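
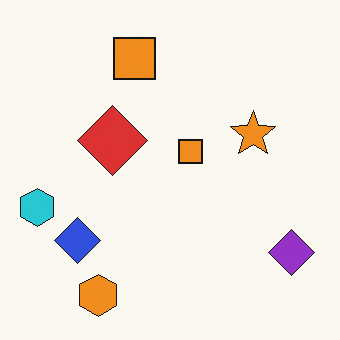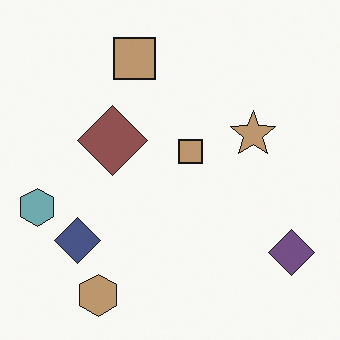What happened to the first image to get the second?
The transformation is: heavily desaturated.

All colors are more muted and greyish — a global saturation change.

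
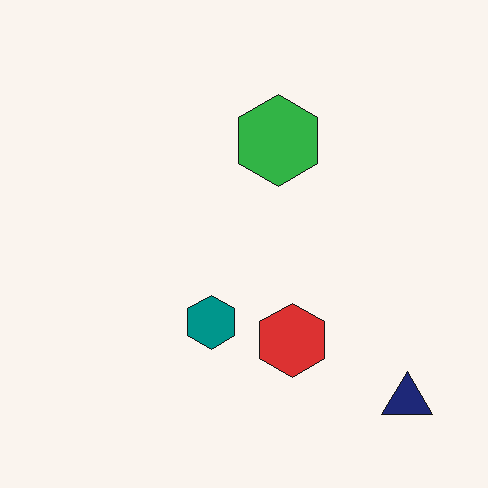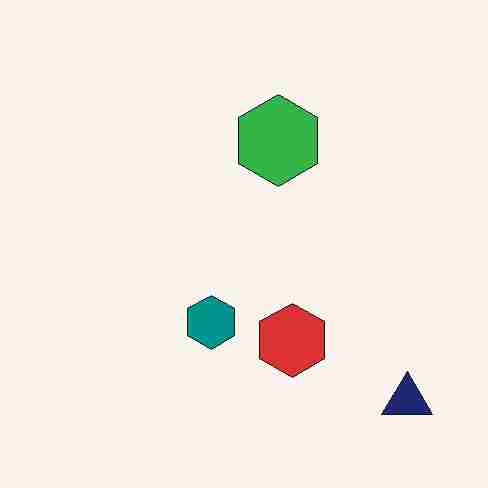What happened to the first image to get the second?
The transformation is: heavily JPEG-compressed with obvious blocking artifacts.

Blocky 8×8 compression artifacts appear around shape edges and the flat background shows ringing — characteristic JPEG degradation.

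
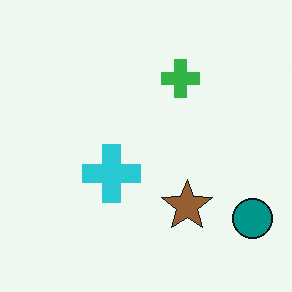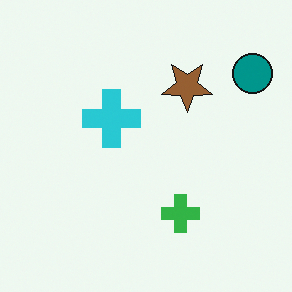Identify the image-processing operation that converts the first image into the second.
It was flipped vertically (top ↔ bottom).

The teal circle is in the bottom-right of the first image and the top-right of the second — shapes on opposite sides of the horizontal midline have swapped in a mirror flip.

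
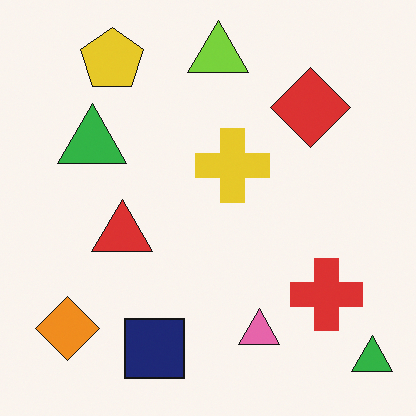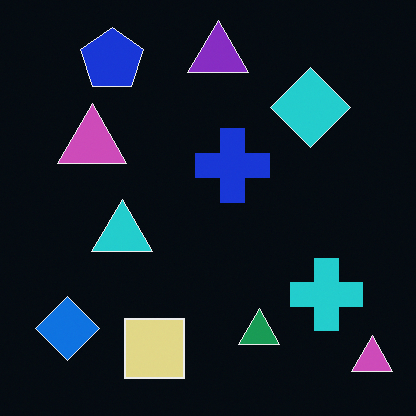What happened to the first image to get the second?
The transformation is: color-inverted (negative).

The light background has become dark and every shape's color is its complement — a photographic negative.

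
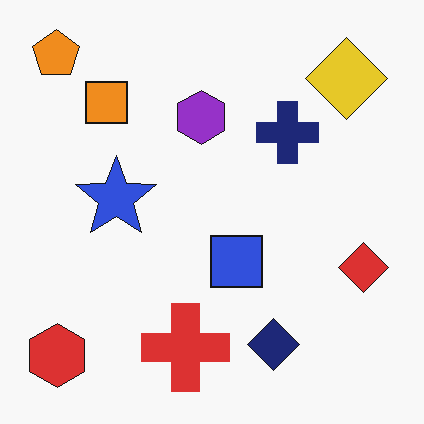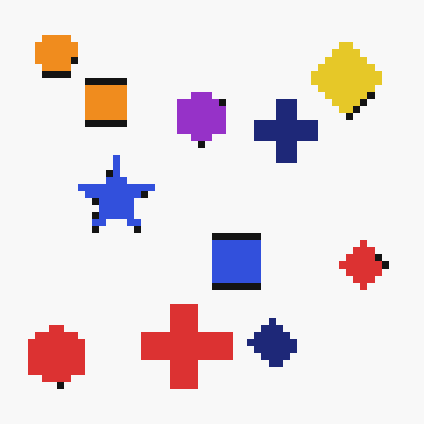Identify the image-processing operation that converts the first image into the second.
The transformation is: pixelated into visible square blocks.

Shapes are reduced to large square blocks; fine edges and outlines are lost — a downscale-then-upscale (mosaic) effect.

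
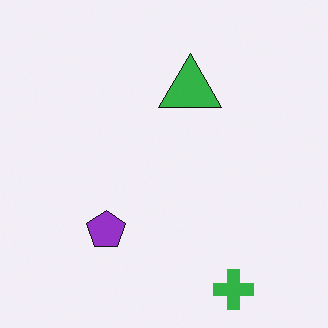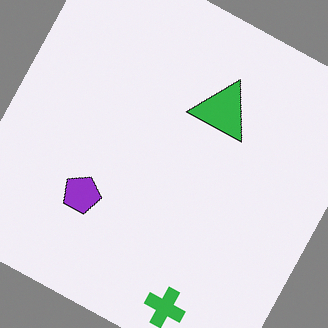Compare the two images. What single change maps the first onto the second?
It was rotated clockwise by a moderate amount.

Every shape is tilted by the same angle and the image corners show triangular fill wedges — a whole-image rotation by a non-right angle.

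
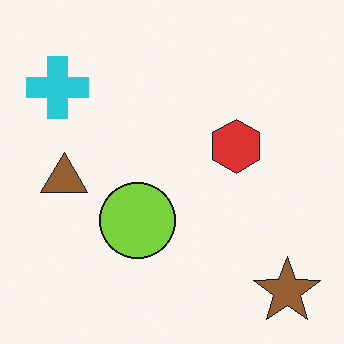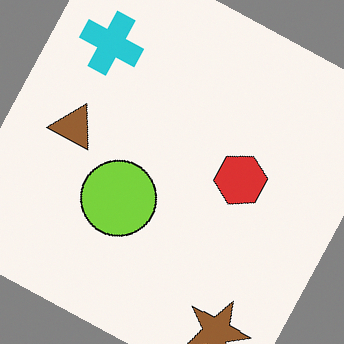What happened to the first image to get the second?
The image was rotated clockwise by a moderate amount.

Every shape is tilted by the same angle and the image corners show triangular fill wedges — a whole-image rotation by a non-right angle.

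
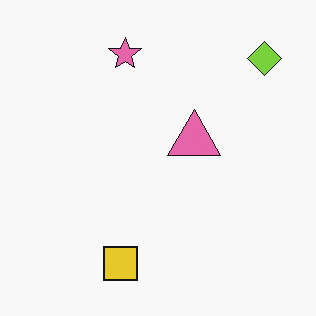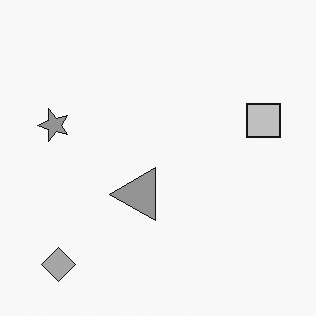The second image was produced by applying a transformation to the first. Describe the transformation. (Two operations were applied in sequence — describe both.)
It was converted to grayscale, then transposed (reflected across the top-left ↔ bottom-right diagonal).

All color is removed — every shape is now a shade of grey. Shapes have swapped their row and column positions — what was in the top-right is now in the bottom-left — a diagonal reflection.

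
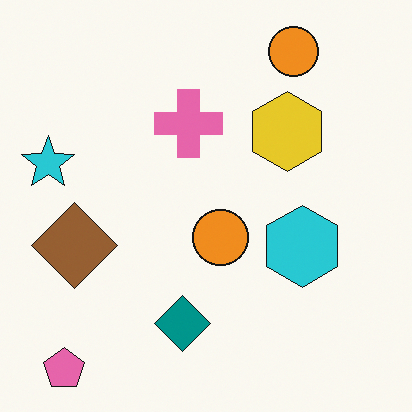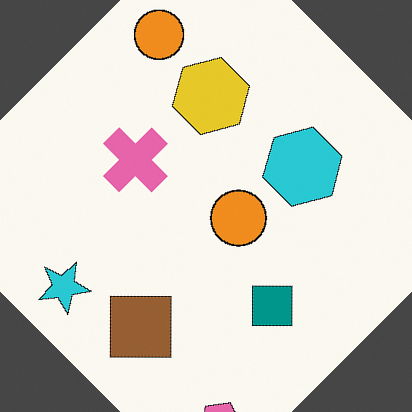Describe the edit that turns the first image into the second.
Rotated counter-clockwise by a large amount — several tens of degrees.

Every shape is tilted by the same angle and the image corners show triangular fill wedges — a whole-image rotation by a non-right angle.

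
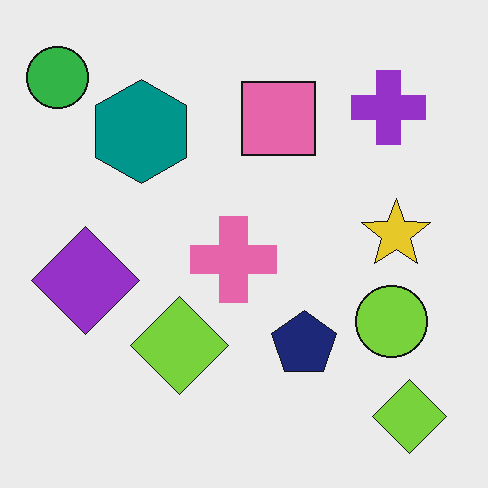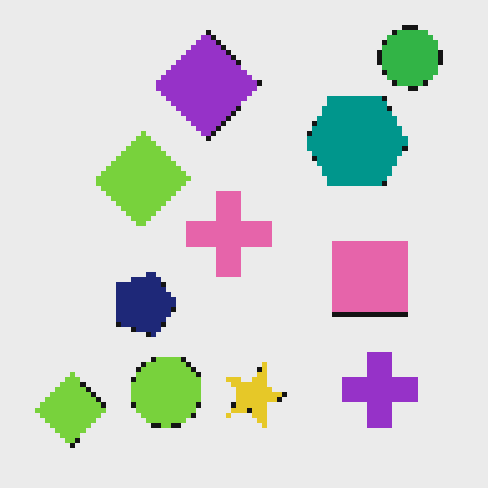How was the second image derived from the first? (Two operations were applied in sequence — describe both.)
The second image is the first rotated 90° clockwise, then lightly pixelated (a mild mosaic effect).

The green circle sits in the top-left of the first image and the top-right of the second — consistent with a whole-image 90° clockwise rotation. Shapes are reduced to large square blocks; fine edges and outlines are lost — a downscale-then-upscale (mosaic) effect.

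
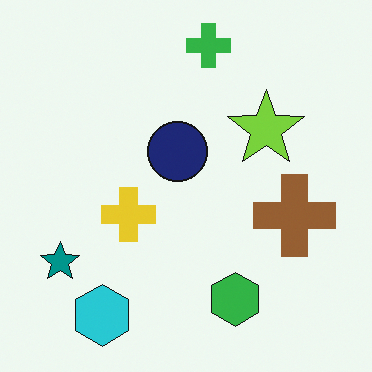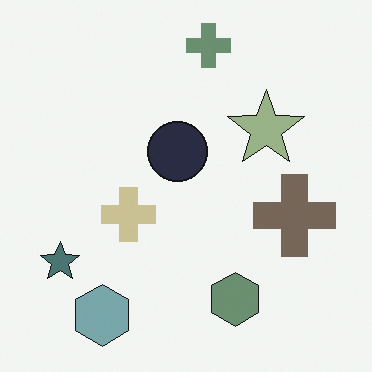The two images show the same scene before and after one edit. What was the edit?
Made much more muted (saturation change).

All colors are more muted and greyish — a global saturation change.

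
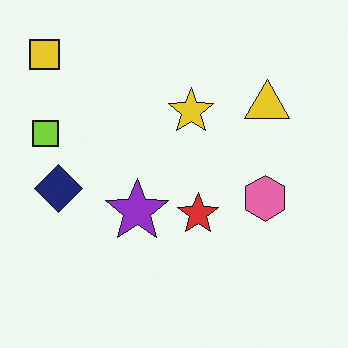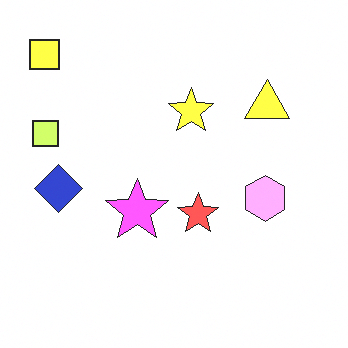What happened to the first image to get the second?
Substantially brightened.

Every pixel — background and shapes alike — is uniformly brightened.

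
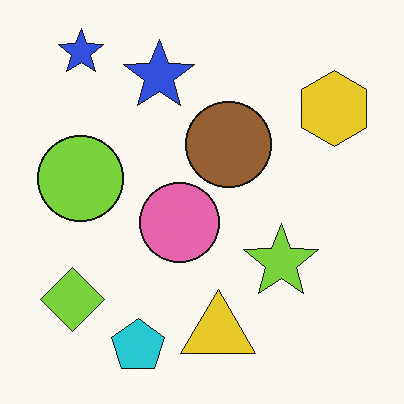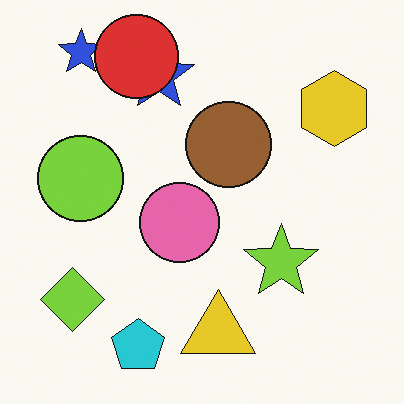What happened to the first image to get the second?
The second image is the first overlaid with an additional red circle.

A red circle appears in the second image that is absent from the first.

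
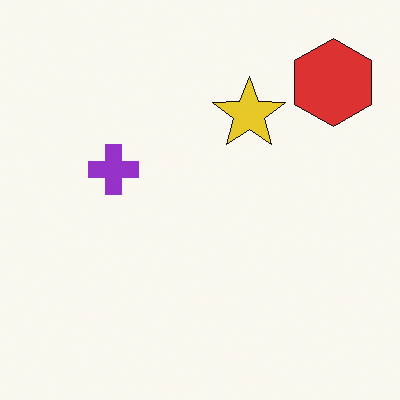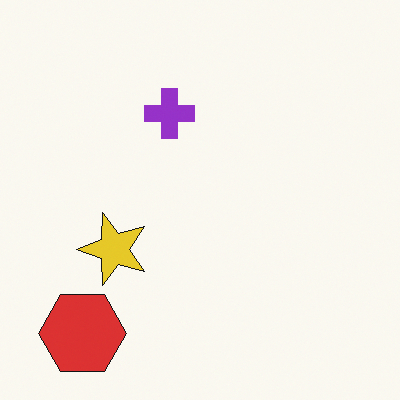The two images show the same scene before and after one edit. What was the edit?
It was transposed (reflected across the top-left ↔ bottom-right diagonal).

Shapes have swapped their row and column positions — what was in the top-right is now in the bottom-left — a diagonal reflection.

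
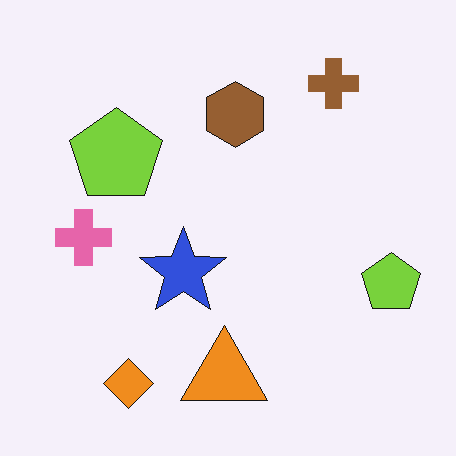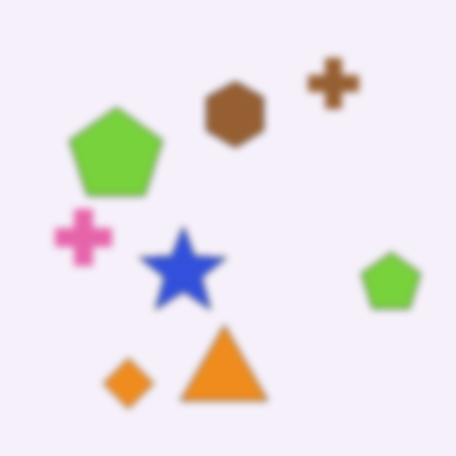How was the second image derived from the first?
It was moderately blurred.

Shape edges and outlines are uniformly softened across the whole image.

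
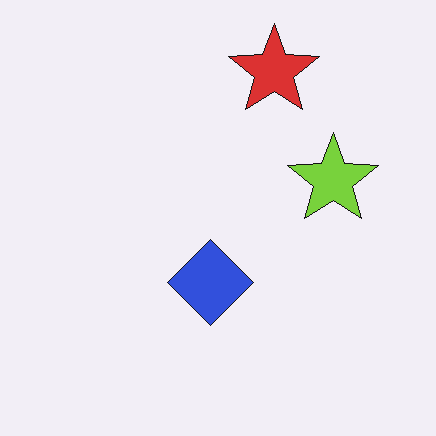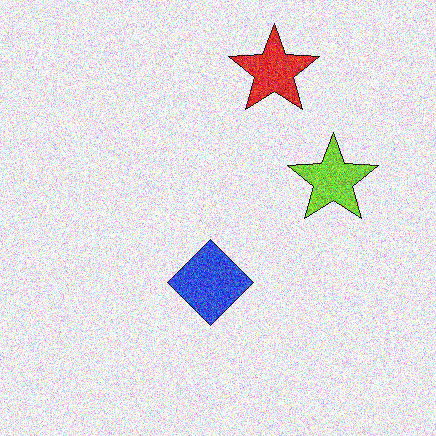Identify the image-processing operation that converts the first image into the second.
The image was degraded with heavy additive noise.

Random speckle covers the whole image, including the flat background.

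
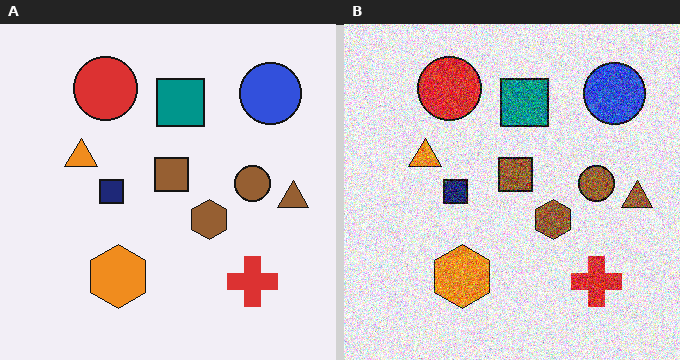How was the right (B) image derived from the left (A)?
It was degraded with heavy additive noise.

Random speckle covers the whole image, including the flat background.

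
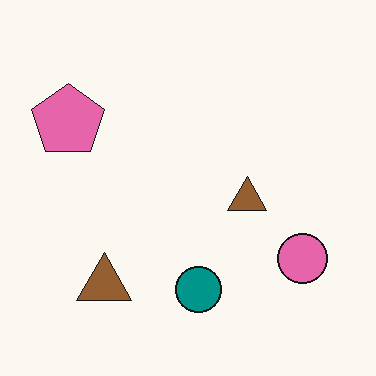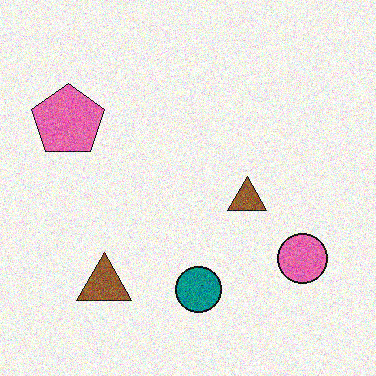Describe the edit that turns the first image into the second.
The image was degraded with visible gaussian noise.

Random speckle covers the whole image, including the flat background.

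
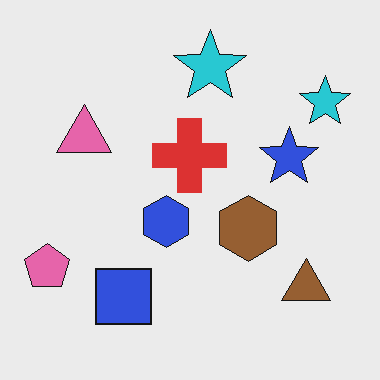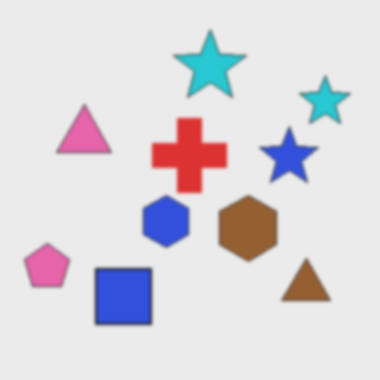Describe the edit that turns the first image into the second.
It was slightly softened.

Shape edges and outlines are uniformly softened across the whole image.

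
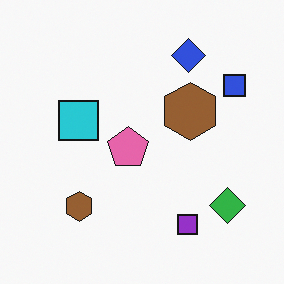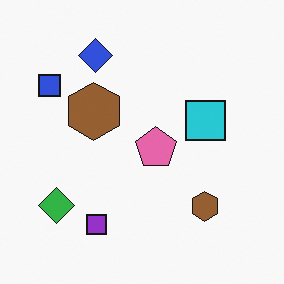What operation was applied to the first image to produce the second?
This is the original image flipped horizontally (left ↔ right).

The blue square is in the top-right of the first image and the top-left of the second — shapes on opposite sides of the vertical midline have swapped in a mirror flip.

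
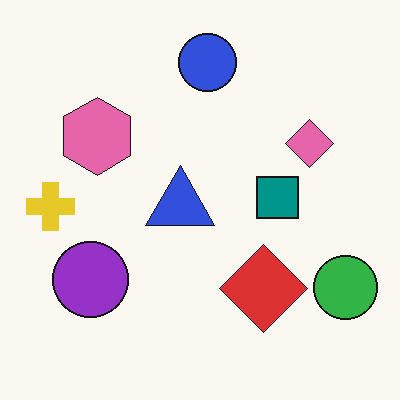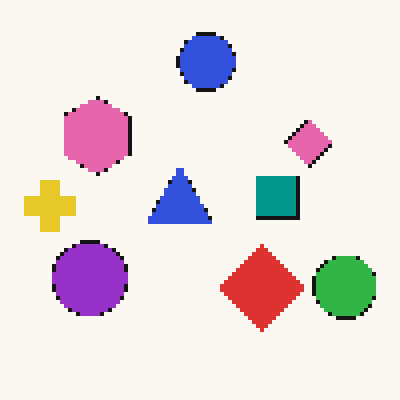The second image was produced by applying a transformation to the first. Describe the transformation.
Lightly pixelated (a mild mosaic effect).

Shapes are reduced to large square blocks; fine edges and outlines are lost — a downscale-then-upscale (mosaic) effect.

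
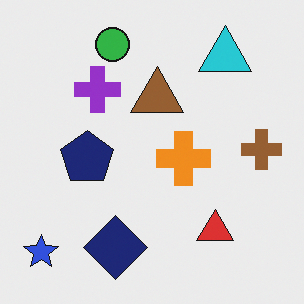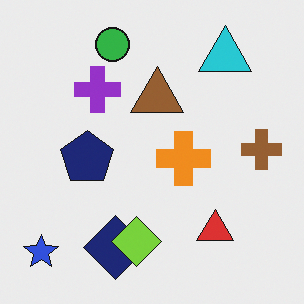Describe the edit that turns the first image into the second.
The image was overlaid with an additional lime diamond.

A lime diamond appears in the second image that is absent from the first.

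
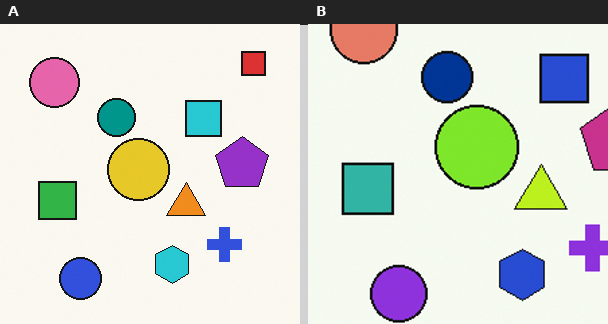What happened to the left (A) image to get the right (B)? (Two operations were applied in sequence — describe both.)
The right (B) image is the left (A) hue-shifted slightly, then cropped slightly and scaled back up.

Every shape's color has rotated by the same amount around the hue wheel — a uniform hue shift. The visible shapes are larger and the field of view is narrower; shapes near the original edges may be partly or wholly outside the frame — a crop-and-rescale.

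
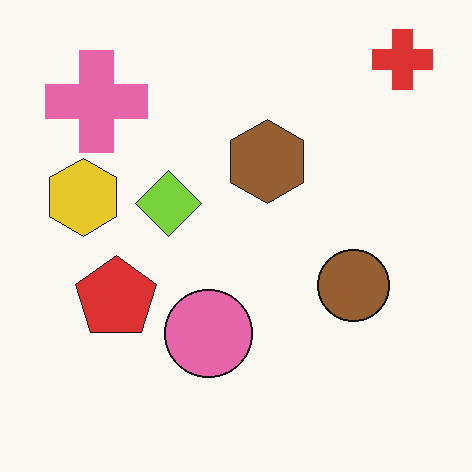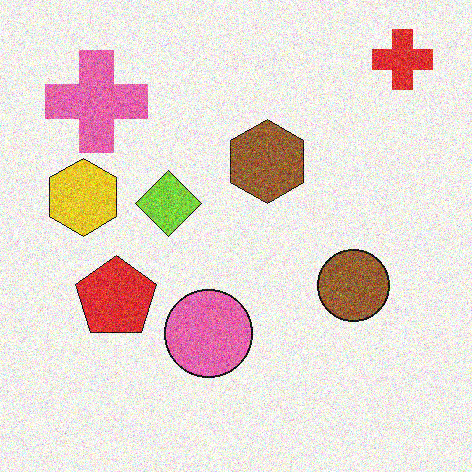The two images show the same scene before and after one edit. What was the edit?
The image was degraded with strong gaussian noise.

Random speckle covers the whole image, including the flat background.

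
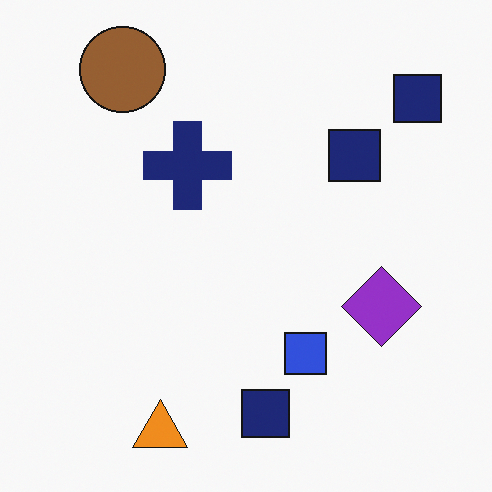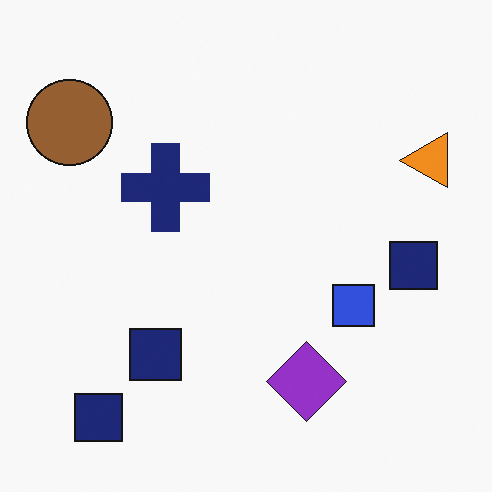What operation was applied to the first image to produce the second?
This is the original image transposed (reflected across the top-left ↔ bottom-right diagonal).

Shapes have swapped their row and column positions — what was in the top-right is now in the bottom-left — a diagonal reflection.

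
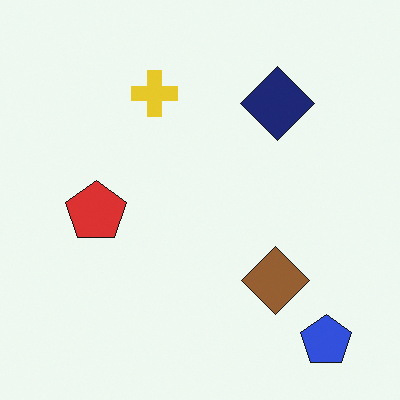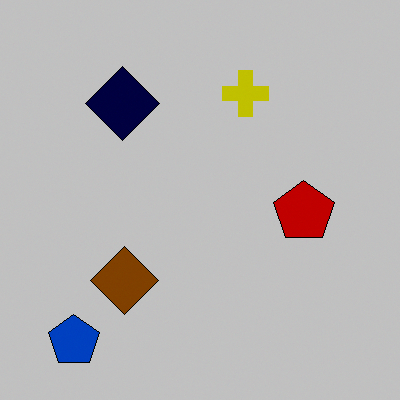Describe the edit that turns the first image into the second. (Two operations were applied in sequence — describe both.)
The second image is the first aggressively posterized, then flipped horizontally (left ↔ right).

Each flat color has snapped to a coarser quantized level — most visibly, the near-white background has dropped to a flat grey. The blue pentagon is in the bottom-right of the first image and the bottom-left of the second — shapes on opposite sides of the vertical midline have swapped in a mirror flip.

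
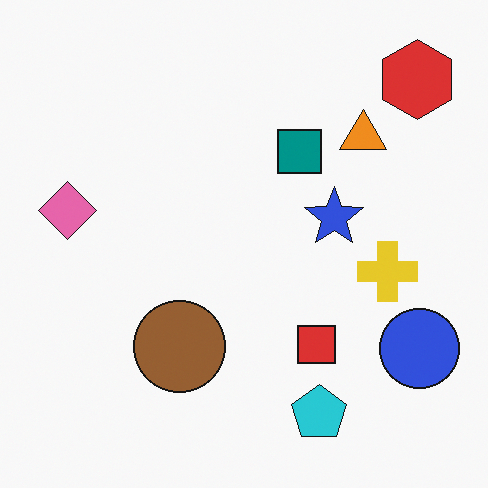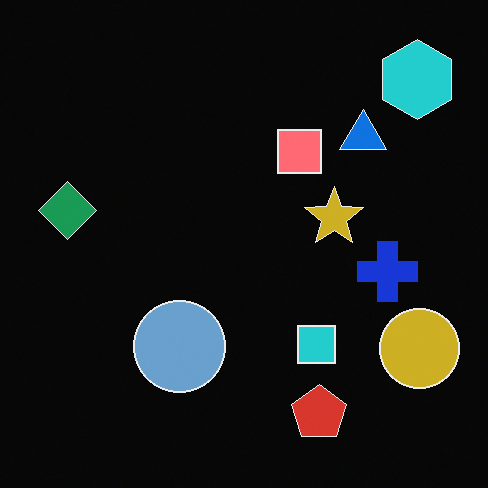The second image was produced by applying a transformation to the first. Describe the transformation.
The second image is the first color-inverted (negative).

The light background has become dark and every shape's color is its complement — a photographic negative.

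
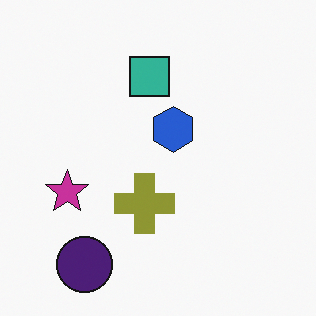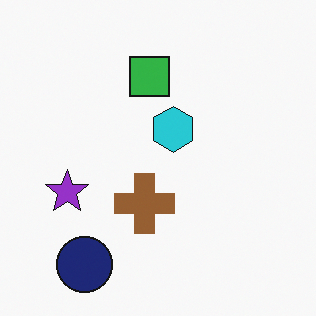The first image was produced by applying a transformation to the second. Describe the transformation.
It was hue-shifted slightly.

Every shape's color has rotated by the same amount around the hue wheel — a uniform hue shift.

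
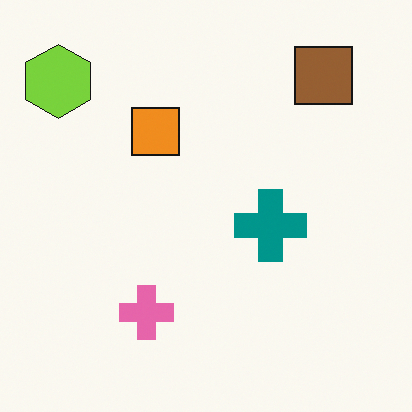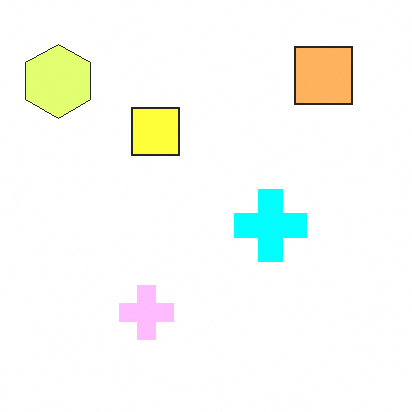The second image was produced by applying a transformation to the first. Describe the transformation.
The image was noticeably brightened.

Every pixel — background and shapes alike — is uniformly brightened.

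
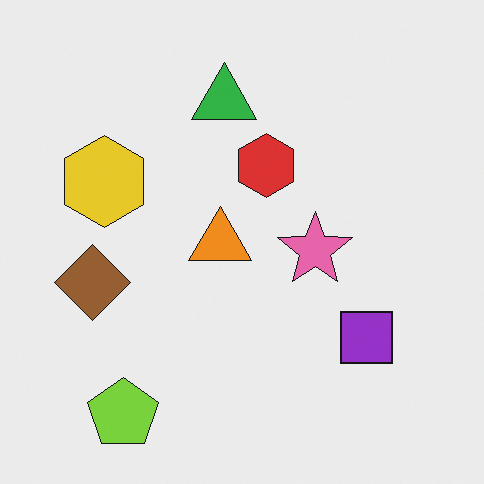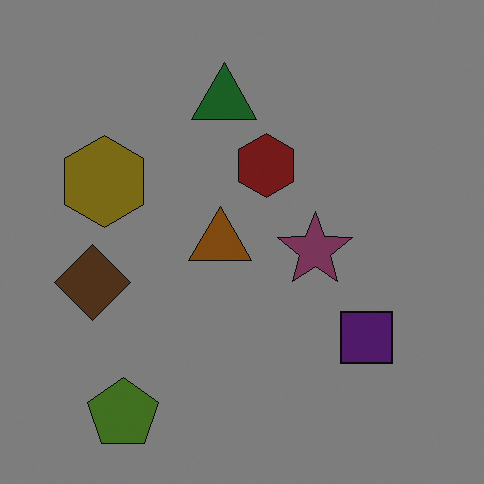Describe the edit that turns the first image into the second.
The image was noticeably darkened.

Every pixel — background and shapes alike — is uniformly darkened.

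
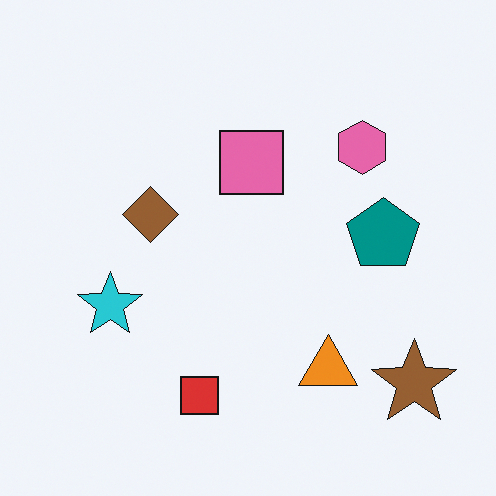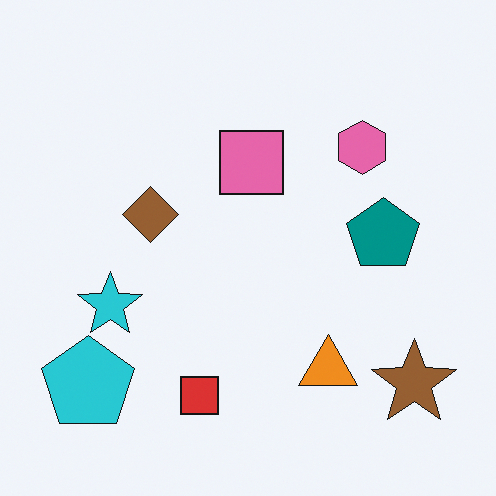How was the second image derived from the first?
This is the original image overlaid with an additional cyan pentagon.

A cyan pentagon appears in the second image that is absent from the first.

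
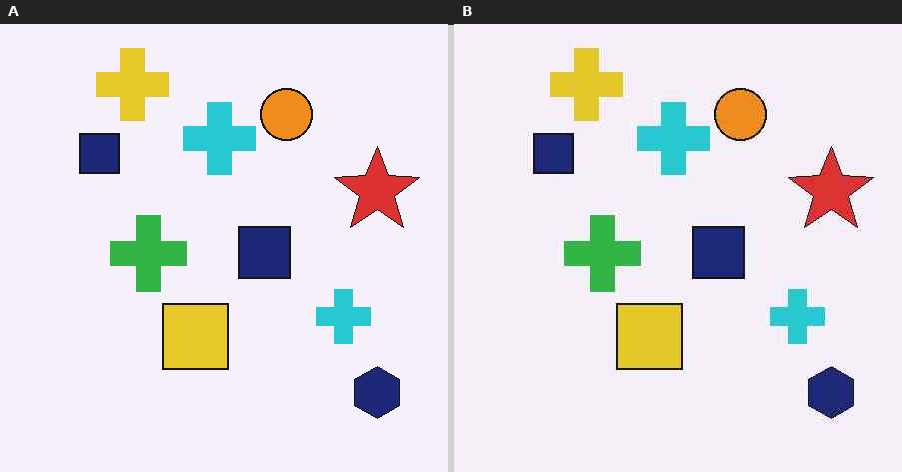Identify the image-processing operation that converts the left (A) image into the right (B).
This is the original image given moderate JPEG compression.

Blocky 8×8 compression artifacts appear around shape edges and the flat background shows ringing — characteristic JPEG degradation.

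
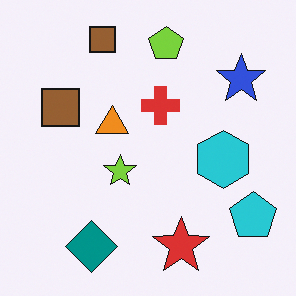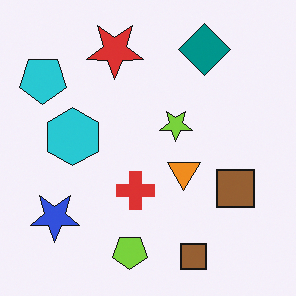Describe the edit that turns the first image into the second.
Rotated 180°.

The cyan pentagon sits in the bottom-right of the first image and the top-left of the second — consistent with a whole-image 180° rotation.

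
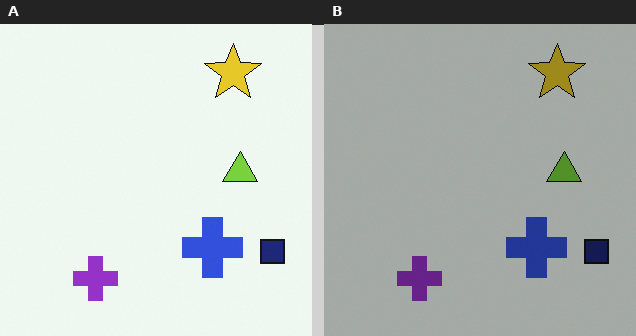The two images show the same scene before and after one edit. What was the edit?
It was substantially darkened.

Every pixel — background and shapes alike — is uniformly darkened.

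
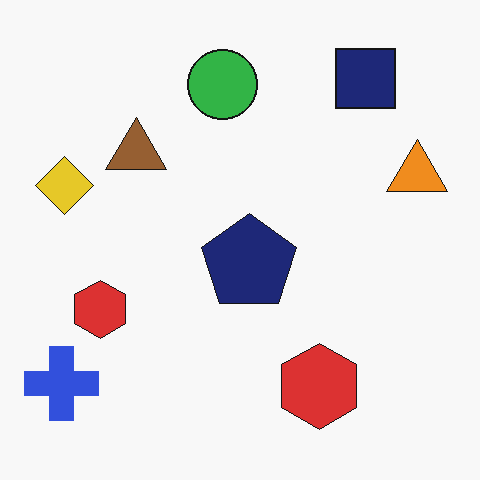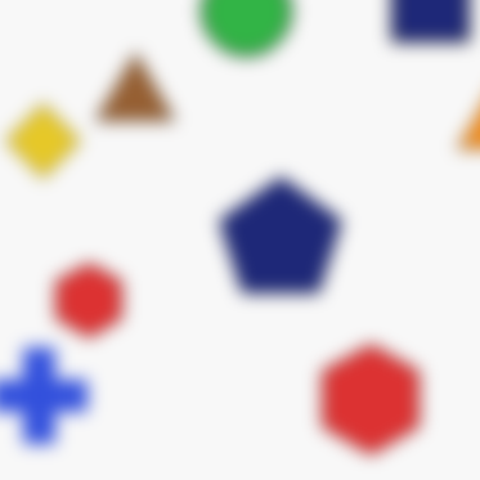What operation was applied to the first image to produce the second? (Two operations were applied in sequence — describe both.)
The second image is the first heavily blurred, then cropped to a modestly smaller region and rescaled.

Shape edges and outlines are uniformly softened across the whole image. The visible shapes are larger and the field of view is narrower; shapes near the original edges may be partly or wholly outside the frame — a crop-and-rescale.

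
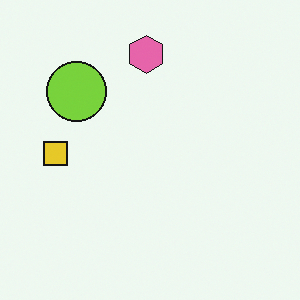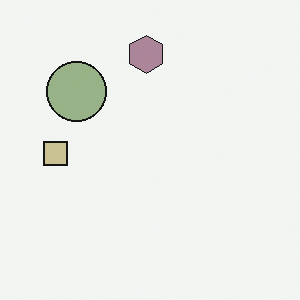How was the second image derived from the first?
This is the original image heavily desaturated.

All colors are more muted and greyish — a global saturation change.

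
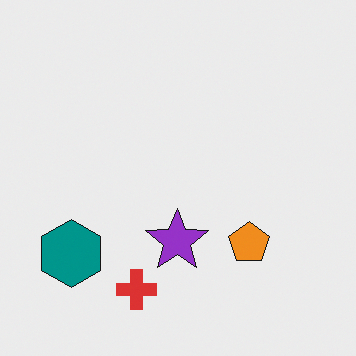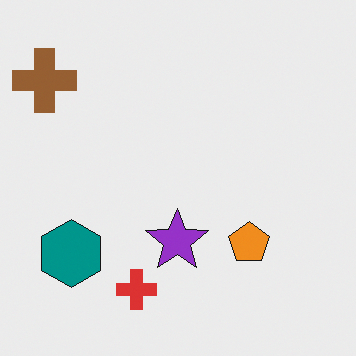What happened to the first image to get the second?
This is the original image overlaid with an additional brown cross.

A brown cross appears in the second image that is absent from the first.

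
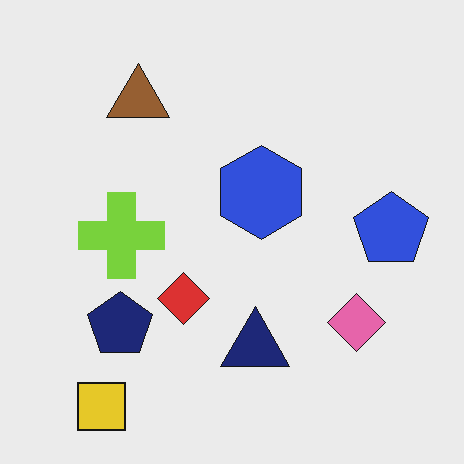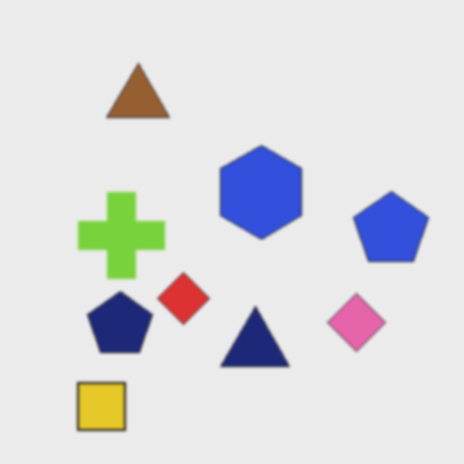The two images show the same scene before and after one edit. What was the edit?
Slightly softened.

Shape edges and outlines are uniformly softened across the whole image.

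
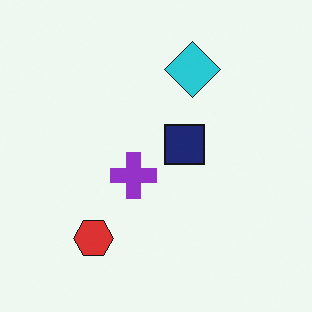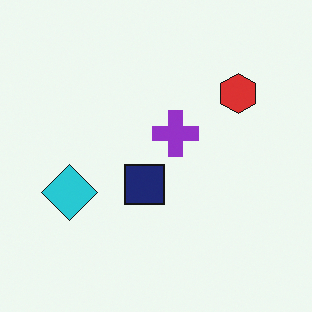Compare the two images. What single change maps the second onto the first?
It was transposed (reflected across the top-left ↔ bottom-right diagonal).

Shapes have swapped their row and column positions — what was in the top-right is now in the bottom-left — a diagonal reflection.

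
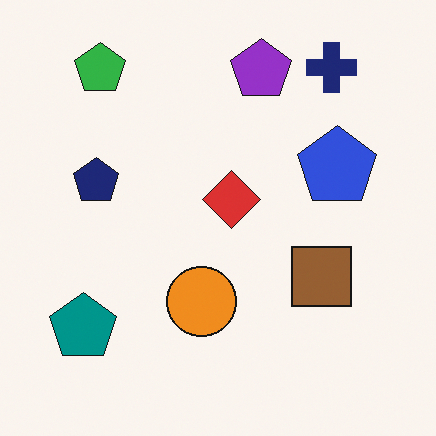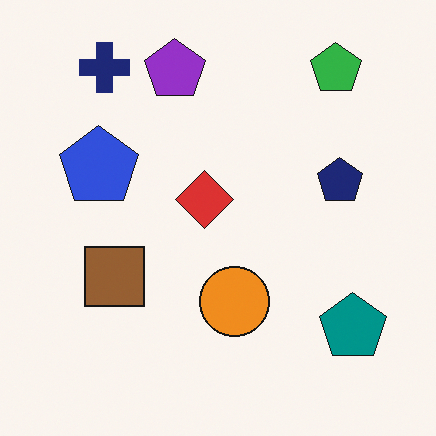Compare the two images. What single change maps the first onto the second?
This is the original image flipped horizontally (left ↔ right).

The teal pentagon is in the bottom-left of the first image and the bottom-right of the second — shapes on opposite sides of the vertical midline have swapped in a mirror flip.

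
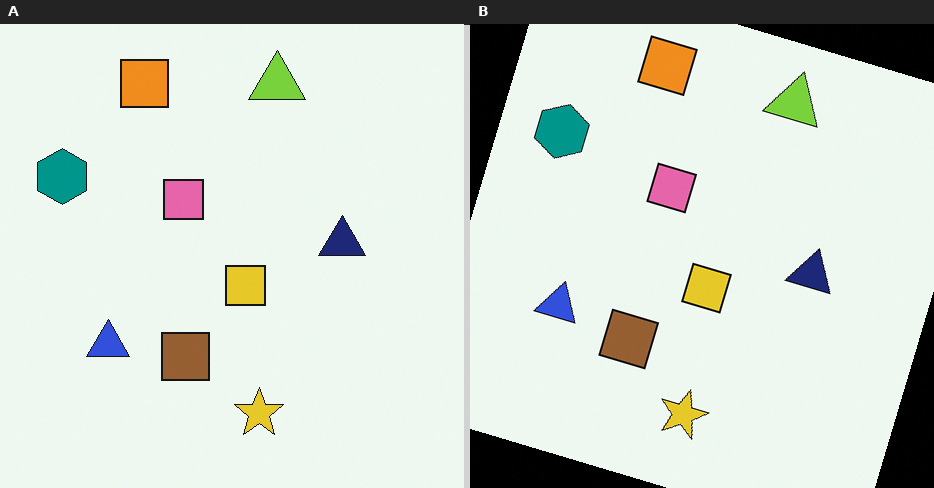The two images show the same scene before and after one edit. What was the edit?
Rotated clockwise by a moderate amount.

Every shape is tilted by the same angle and the image corners show triangular fill wedges — a whole-image rotation by a non-right angle.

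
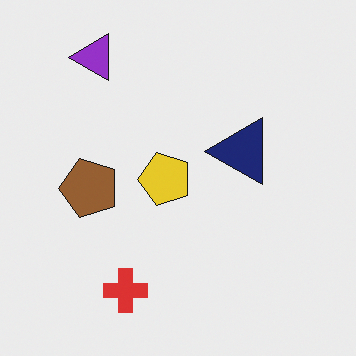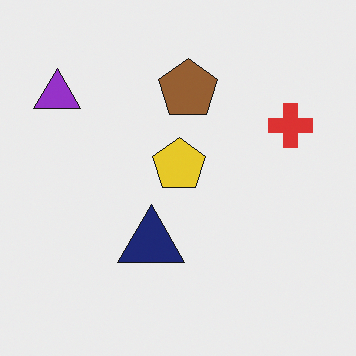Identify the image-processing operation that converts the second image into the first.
The first image is the second transposed (reflected across the top-left ↔ bottom-right diagonal).

Shapes have swapped their row and column positions — what was in the top-right is now in the bottom-left — a diagonal reflection.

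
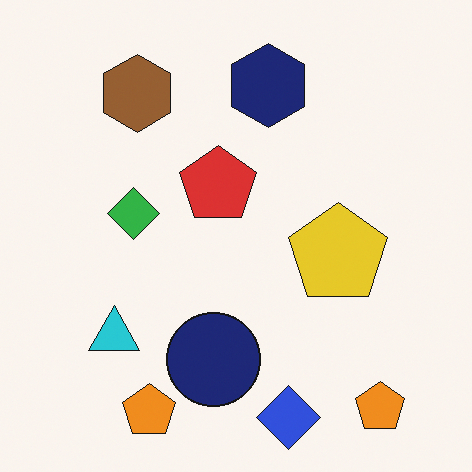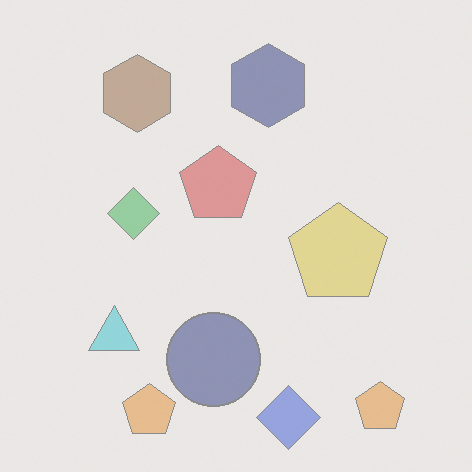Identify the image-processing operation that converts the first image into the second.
The second image is the first washed out (contrast reduced).

Tones are pushed toward mid-grey across the whole image — a global contrast change.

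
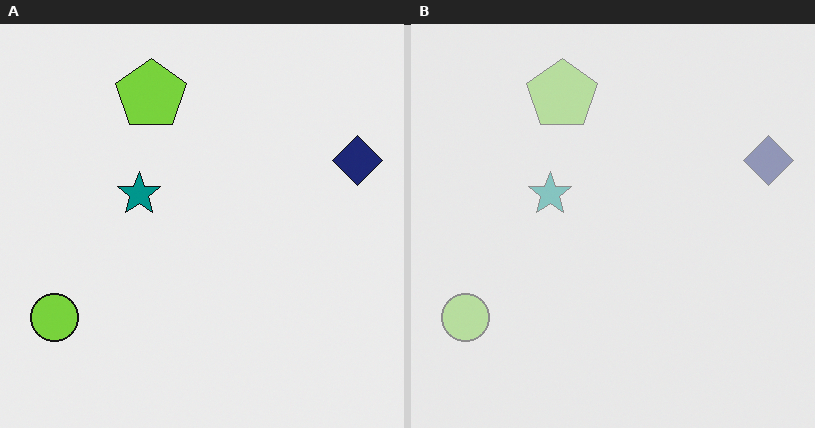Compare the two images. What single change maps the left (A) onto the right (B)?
The image was washed out (contrast reduced).

Tones are pushed toward mid-grey across the whole image — a global contrast change.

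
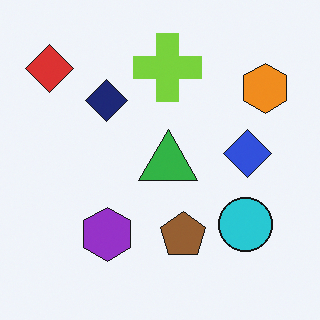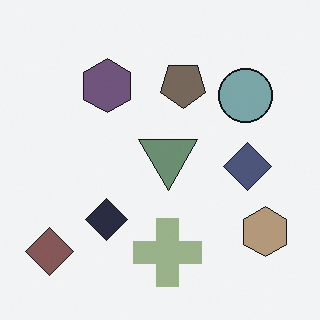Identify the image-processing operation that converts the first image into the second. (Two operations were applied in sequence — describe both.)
This is the original image made much more muted (saturation change), then flipped vertically (top ↔ bottom).

All colors are more muted and greyish — a global saturation change. The lime cross is in the top of the first image and the bottom of the second — shapes on opposite sides of the horizontal midline have swapped in a mirror flip.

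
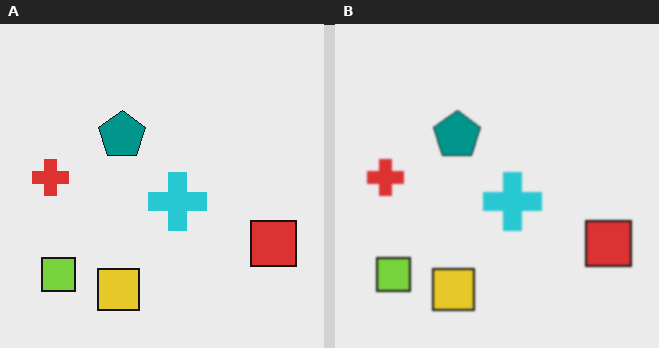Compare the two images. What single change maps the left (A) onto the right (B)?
It was given a subtle gaussian blur.

Shape edges and outlines are uniformly softened across the whole image.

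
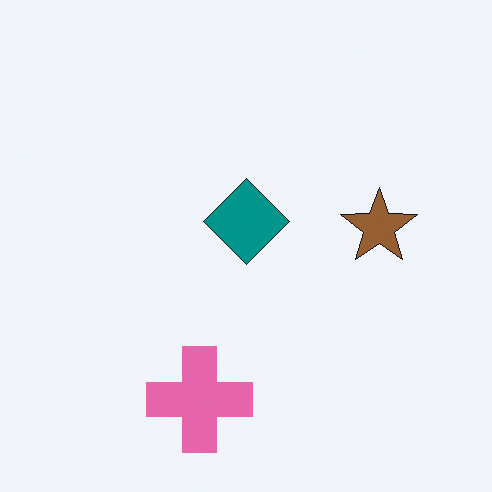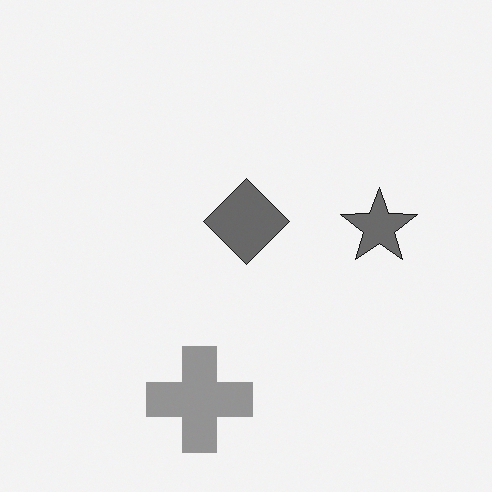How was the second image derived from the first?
The second image is the first converted to grayscale.

All color is removed — every shape is now a shade of grey.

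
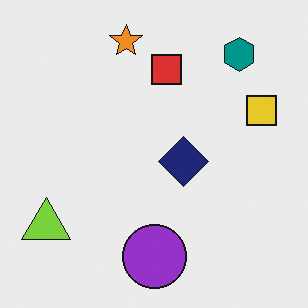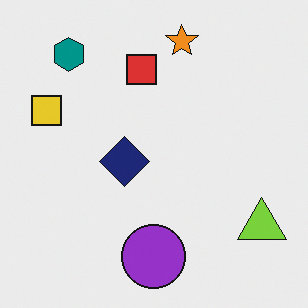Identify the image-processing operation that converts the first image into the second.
Flipped horizontally (left ↔ right).

The lime triangle is in the bottom-left of the first image and the bottom-right of the second — shapes on opposite sides of the vertical midline have swapped in a mirror flip.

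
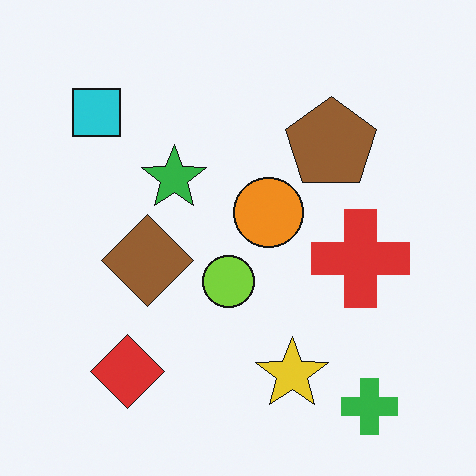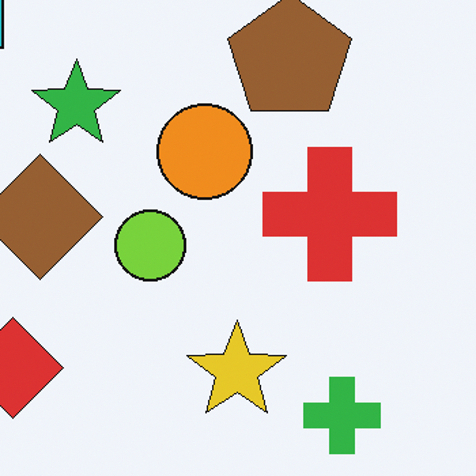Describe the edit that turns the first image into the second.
It was cropped to a modestly smaller region and rescaled.

The visible shapes are larger and the field of view is narrower; shapes near the original edges may be partly or wholly outside the frame — a crop-and-rescale.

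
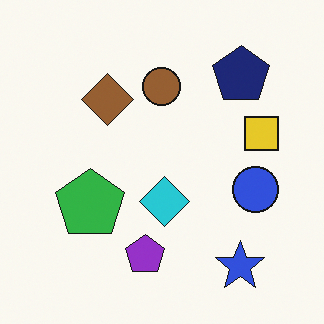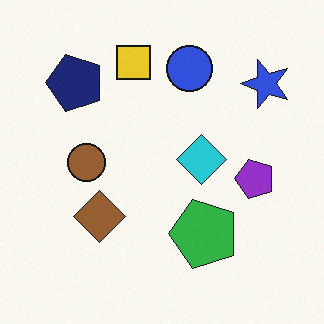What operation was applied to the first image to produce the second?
This is the original image rotated 90° counter-clockwise.

The blue star sits in the bottom-right of the first image and the top-right of the second — consistent with a whole-image 90° counter-clockwise rotation.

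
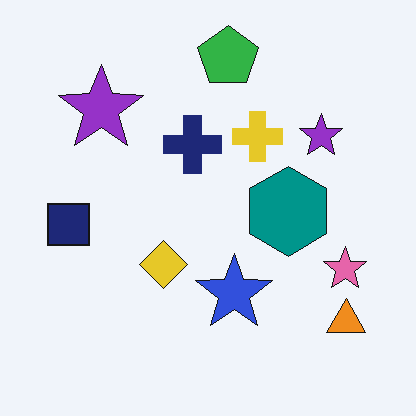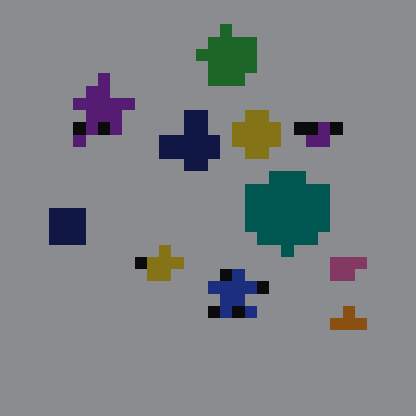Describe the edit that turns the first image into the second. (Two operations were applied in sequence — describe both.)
Coarsely pixelated, then darkened a lot.

Shapes are reduced to large square blocks; fine edges and outlines are lost — a downscale-then-upscale (mosaic) effect. Every pixel — background and shapes alike — is uniformly darkened.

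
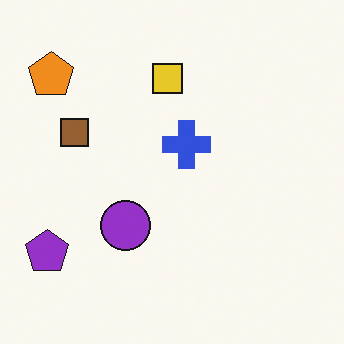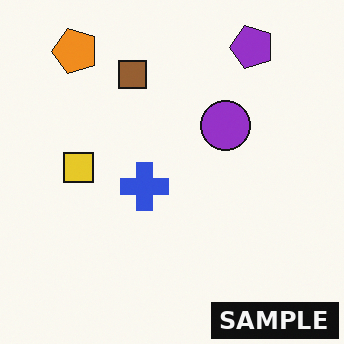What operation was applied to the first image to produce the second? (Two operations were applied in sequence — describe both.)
This is the original image transposed (reflected across the top-left ↔ bottom-right diagonal), then watermarked with the text "SAMPLE" in the lower-right corner.

Shapes have swapped their row and column positions — what was in the top-right is now in the bottom-left — a diagonal reflection. A dark label reading "SAMPLE" appears in the lower-right corner.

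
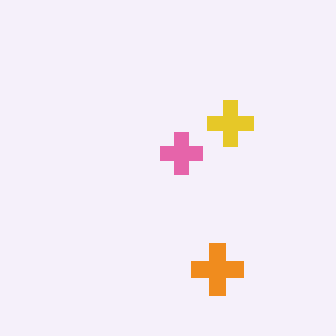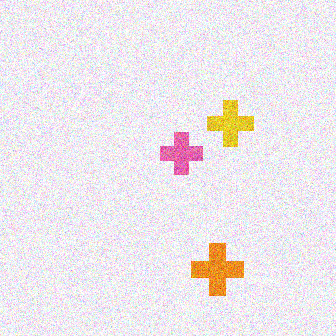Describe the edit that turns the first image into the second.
The second image is the first degraded with moderate additive noise.

Random speckle covers the whole image, including the flat background.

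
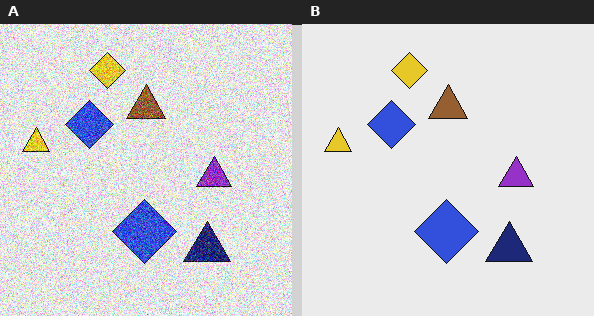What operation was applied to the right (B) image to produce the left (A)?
The transformation is: degraded with strong gaussian noise.

Random speckle covers the whole image, including the flat background.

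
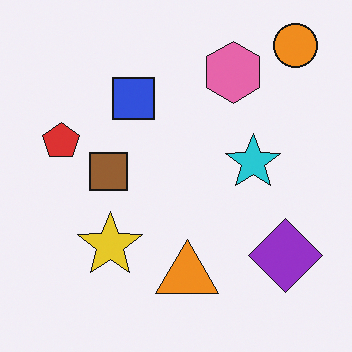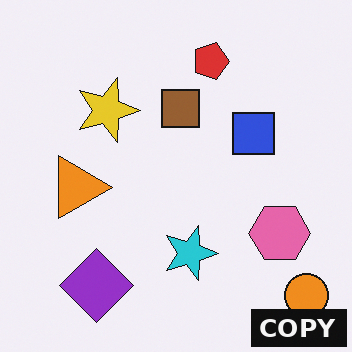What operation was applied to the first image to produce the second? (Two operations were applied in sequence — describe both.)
It was rotated 90° clockwise, then watermarked with the text "COPY" in the lower-right corner.

The orange circle sits in the top-right of the first image and the bottom-right of the second — consistent with a whole-image 90° clockwise rotation. A dark label reading "COPY" appears in the lower-right corner.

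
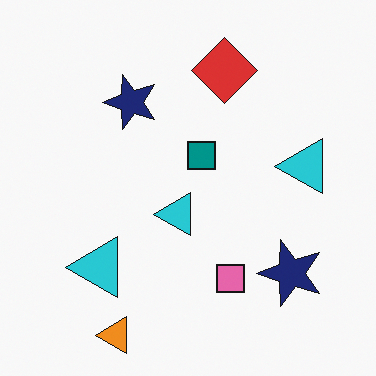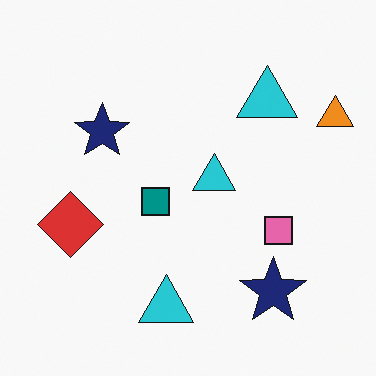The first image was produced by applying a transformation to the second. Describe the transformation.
Transposed (reflected across the top-left ↔ bottom-right diagonal).

Shapes have swapped their row and column positions — what was in the top-right is now in the bottom-left — a diagonal reflection.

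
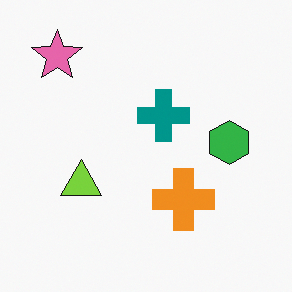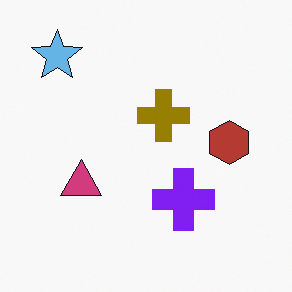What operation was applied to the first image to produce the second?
Hue-shifted by a large amount.

Every shape's color has rotated by the same amount around the hue wheel — a uniform hue shift.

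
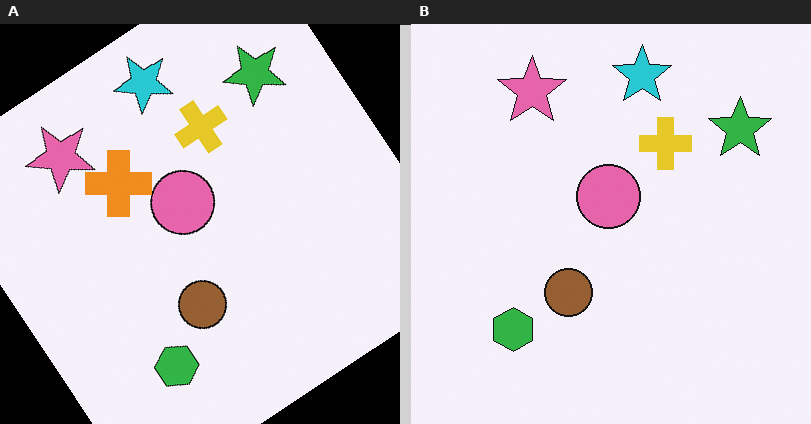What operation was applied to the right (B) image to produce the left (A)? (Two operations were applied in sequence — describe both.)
The image was rotated counter-clockwise by a large amount — several tens of degrees, then overlaid with an additional orange cross.

Every shape is tilted by the same angle and the image corners show triangular fill wedges — a whole-image rotation by a non-right angle. An orange cross appears in the left (A) image that is absent from the right (B).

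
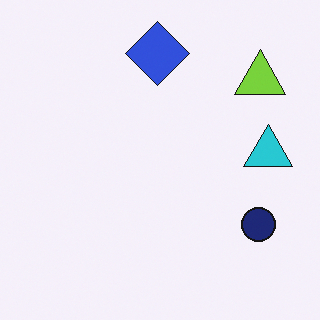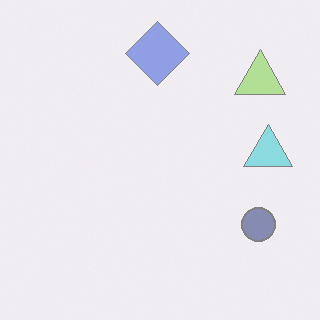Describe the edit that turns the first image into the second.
It was given much lower contrast.

Tones are pushed toward mid-grey across the whole image — a global contrast change.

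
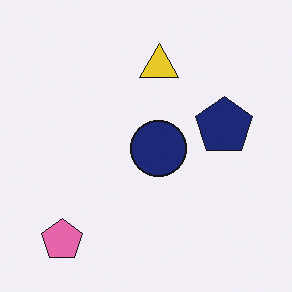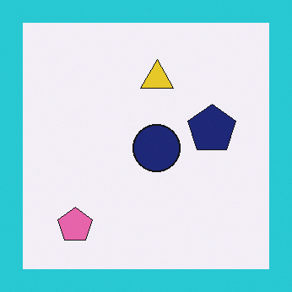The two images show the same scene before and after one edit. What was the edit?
Framed with a cyan border.

A solid cyan frame runs around the edge of the second image, with the content slightly shrunk inside it.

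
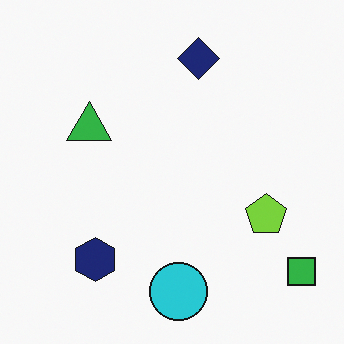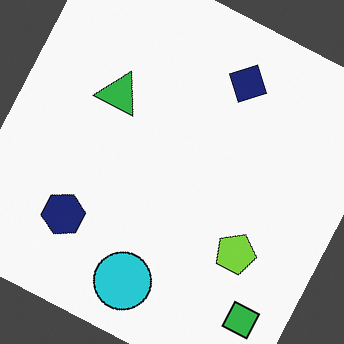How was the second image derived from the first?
The image was rotated clockwise by a moderate amount.

Every shape is tilted by the same angle and the image corners show triangular fill wedges — a whole-image rotation by a non-right angle.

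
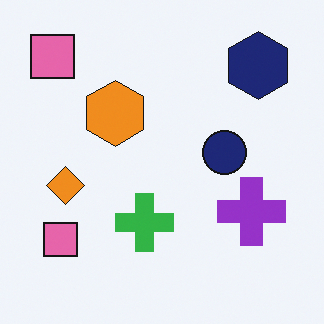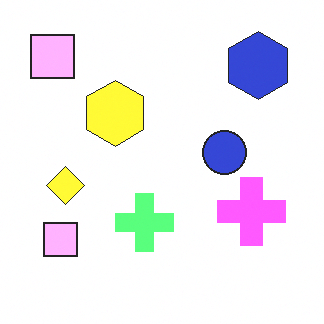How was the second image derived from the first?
Noticeably brightened.

Every pixel — background and shapes alike — is uniformly brightened.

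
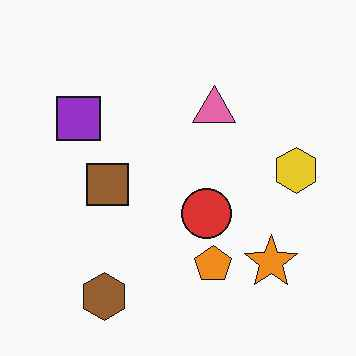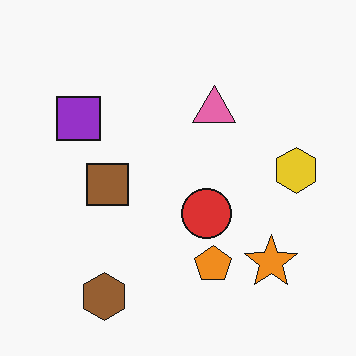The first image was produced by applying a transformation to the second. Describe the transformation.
Given moderate JPEG compression.

Blocky 8×8 compression artifacts appear around shape edges and the flat background shows ringing — characteristic JPEG degradation.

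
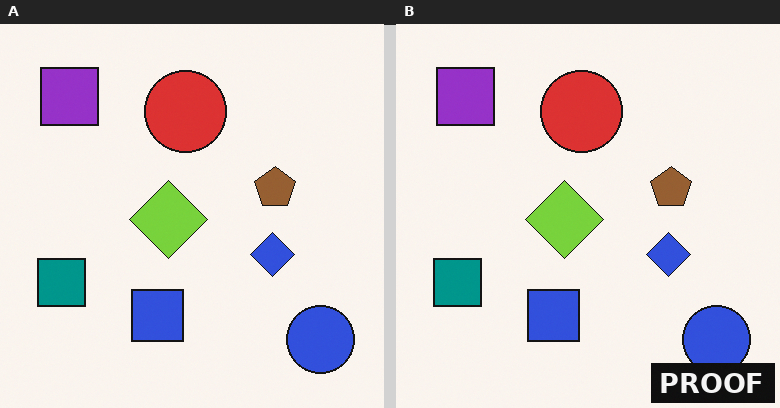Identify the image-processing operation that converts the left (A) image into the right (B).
Watermarked with the text "PROOF" in the lower-right corner.

A dark label reading "PROOF" appears in the lower-right corner.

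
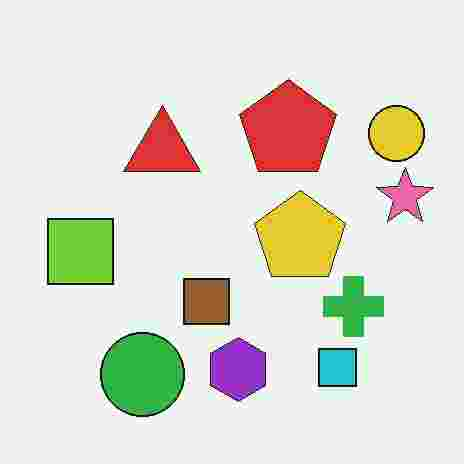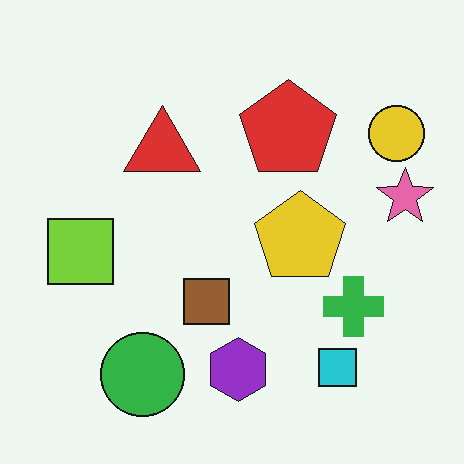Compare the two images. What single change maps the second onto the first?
It was heavily JPEG-compressed with obvious blocking artifacts.

Blocky 8×8 compression artifacts appear around shape edges and the flat background shows ringing — characteristic JPEG degradation.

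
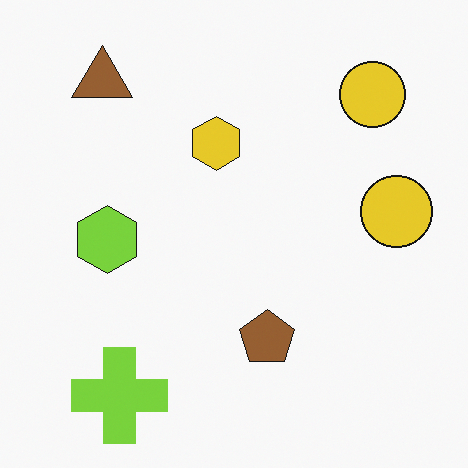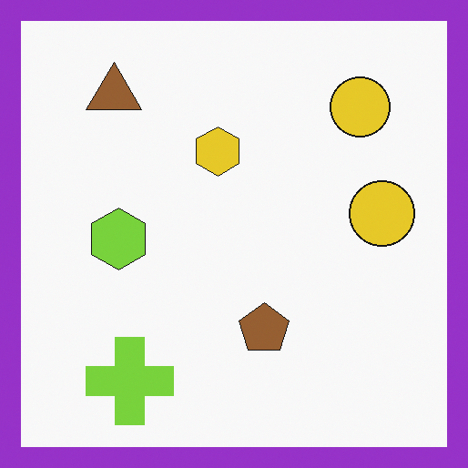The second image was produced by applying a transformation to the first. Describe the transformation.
This is the original image framed with a purple border.

A solid purple frame runs around the edge of the second image, with the content slightly shrunk inside it.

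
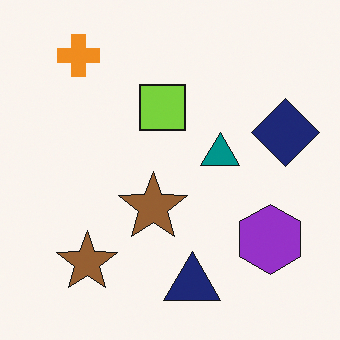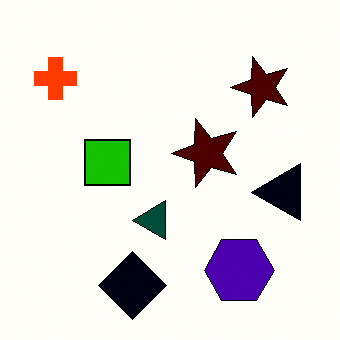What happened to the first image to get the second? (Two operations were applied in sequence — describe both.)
The transformation is: transposed (reflected across the top-left ↔ bottom-right diagonal), then given much higher contrast.

Shapes have swapped their row and column positions — what was in the top-right is now in the bottom-left — a diagonal reflection. Tones are pushed away from mid-grey across the whole image — a global contrast change.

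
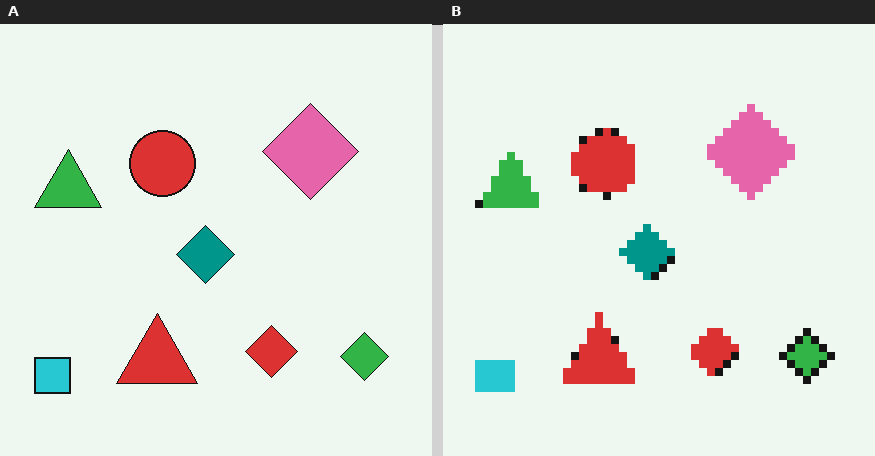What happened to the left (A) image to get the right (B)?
Moderately pixelated.

Shapes are reduced to large square blocks; fine edges and outlines are lost — a downscale-then-upscale (mosaic) effect.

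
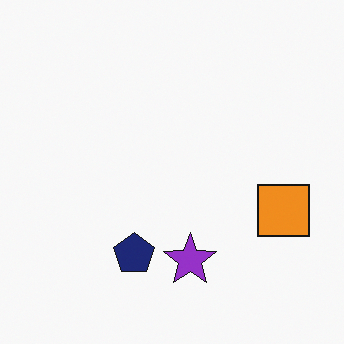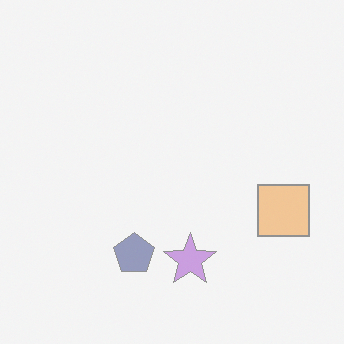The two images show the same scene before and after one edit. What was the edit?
It was given much lower contrast.

Tones are pushed toward mid-grey across the whole image — a global contrast change.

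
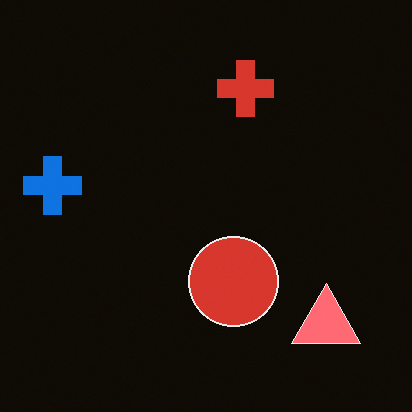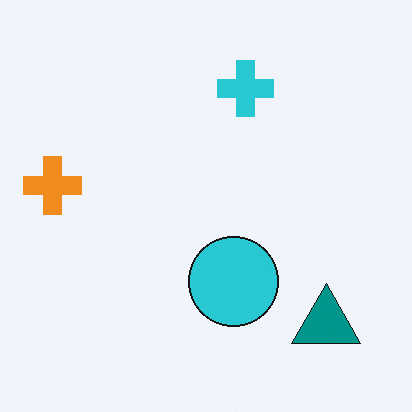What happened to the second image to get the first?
Color-inverted (negative).

The light background has become dark and every shape's color is its complement — a photographic negative.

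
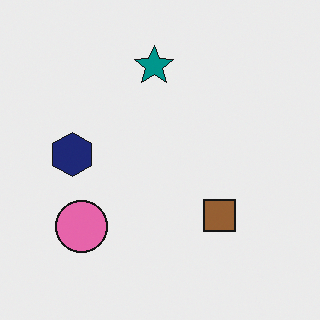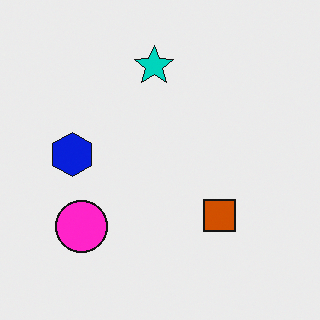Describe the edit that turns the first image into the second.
The image was made much more vivid (saturation change).

All colors are more vivid — a global saturation change.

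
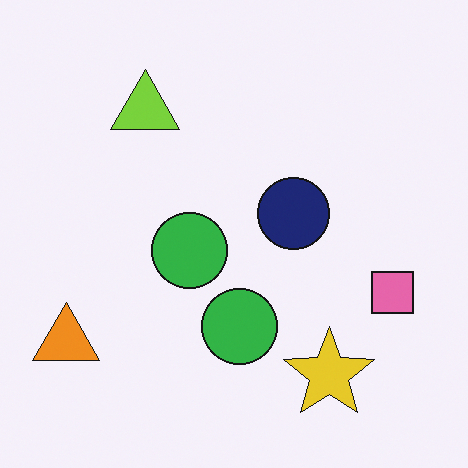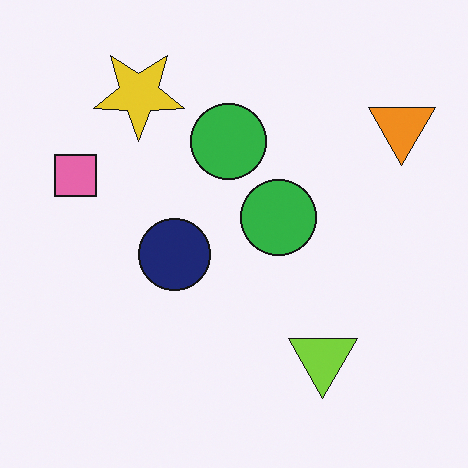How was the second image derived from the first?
The transformation is: rotated 180°.

The orange triangle sits in the bottom-left of the first image and the top-right of the second — consistent with a whole-image 180° rotation.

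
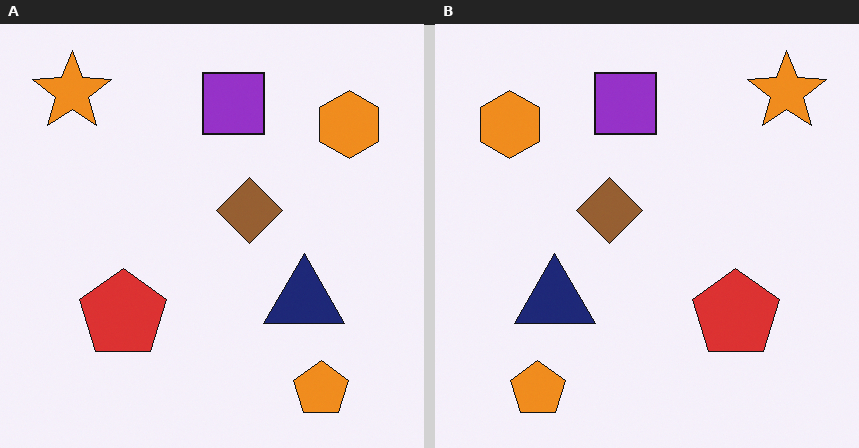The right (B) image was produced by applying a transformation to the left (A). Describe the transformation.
The image was flipped horizontally (left ↔ right).

The orange star is in the top-left of the left (A) image and the top-right of the right (B) — shapes on opposite sides of the vertical midline have swapped in a mirror flip.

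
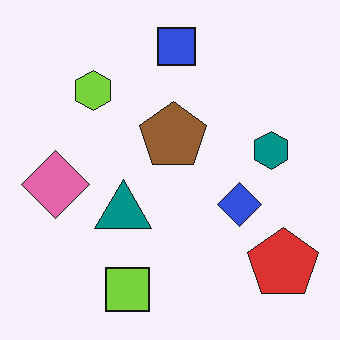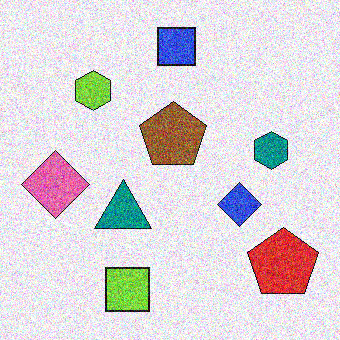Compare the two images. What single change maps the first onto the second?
The transformation is: degraded with strong gaussian noise.

Random speckle covers the whole image, including the flat background.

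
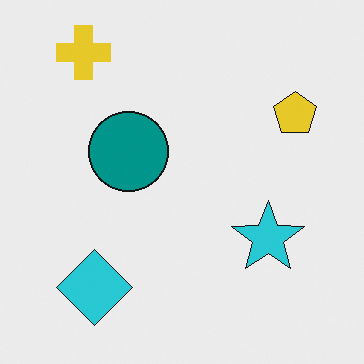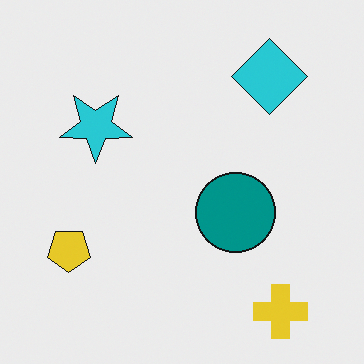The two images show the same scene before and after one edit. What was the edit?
Rotated 180°.

The yellow cross sits in the top-left of the first image and the bottom-right of the second — consistent with a whole-image 180° rotation.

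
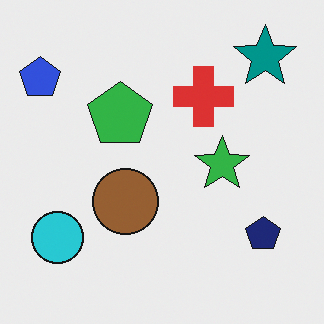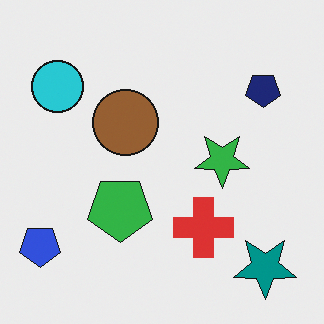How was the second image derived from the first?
It was flipped vertically (top ↔ bottom).

The teal star is in the top-right of the first image and the bottom-right of the second — shapes on opposite sides of the horizontal midline have swapped in a mirror flip.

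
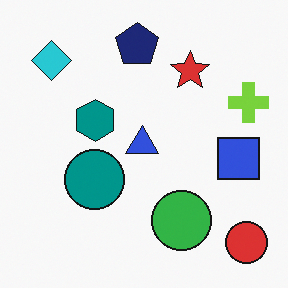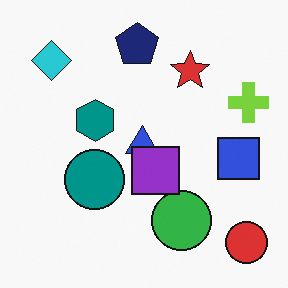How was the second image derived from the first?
The image was overlaid with an additional purple square.

A purple square appears in the second image that is absent from the first.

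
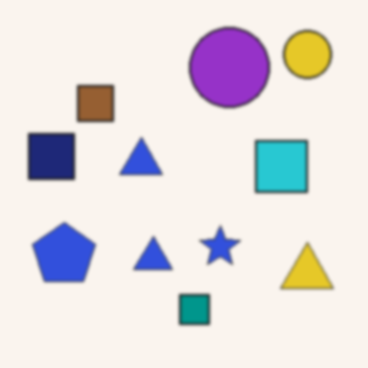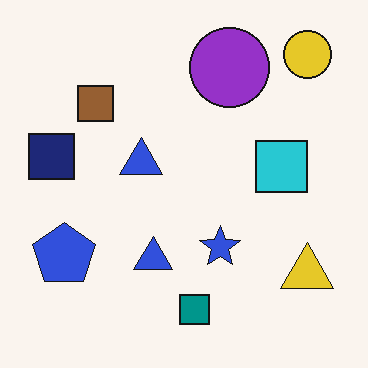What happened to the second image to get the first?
The transformation is: lightly blurred.

Shape edges and outlines are uniformly softened across the whole image.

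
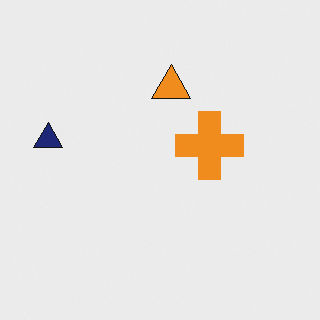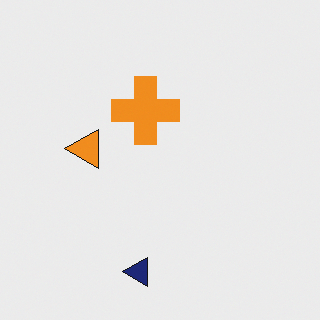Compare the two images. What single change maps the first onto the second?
It was rotated 90° counter-clockwise.

The navy triangle sits in the left of the first image and the bottom of the second — consistent with a whole-image 90° counter-clockwise rotation.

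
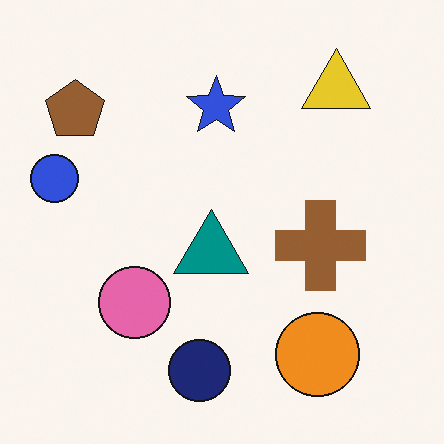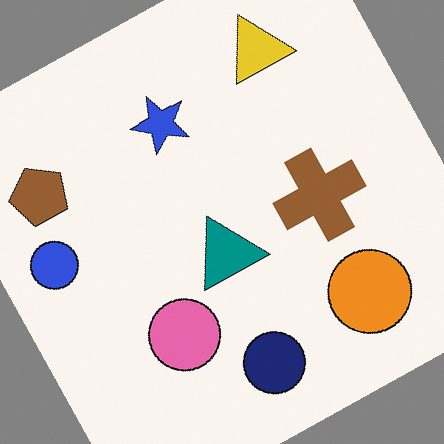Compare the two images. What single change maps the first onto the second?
This is the original image rotated counter-clockwise by a clearly visible amount.

Every shape is tilted by the same angle and the image corners show triangular fill wedges — a whole-image rotation by a non-right angle.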